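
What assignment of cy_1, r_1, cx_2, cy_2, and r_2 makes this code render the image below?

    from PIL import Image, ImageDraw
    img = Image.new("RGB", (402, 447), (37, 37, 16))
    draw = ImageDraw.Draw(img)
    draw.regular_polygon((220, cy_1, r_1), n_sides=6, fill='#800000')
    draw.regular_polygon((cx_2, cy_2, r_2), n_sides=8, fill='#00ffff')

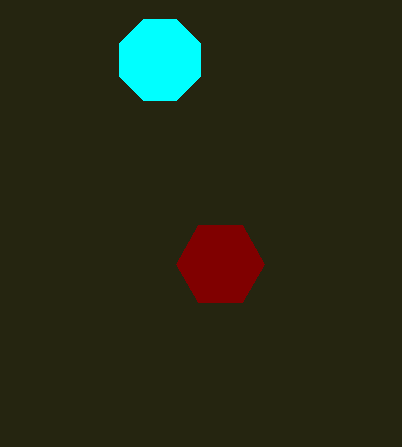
cy_1 = 264; r_1 = 44; cx_2 = 160; cy_2 = 60; r_2 = 44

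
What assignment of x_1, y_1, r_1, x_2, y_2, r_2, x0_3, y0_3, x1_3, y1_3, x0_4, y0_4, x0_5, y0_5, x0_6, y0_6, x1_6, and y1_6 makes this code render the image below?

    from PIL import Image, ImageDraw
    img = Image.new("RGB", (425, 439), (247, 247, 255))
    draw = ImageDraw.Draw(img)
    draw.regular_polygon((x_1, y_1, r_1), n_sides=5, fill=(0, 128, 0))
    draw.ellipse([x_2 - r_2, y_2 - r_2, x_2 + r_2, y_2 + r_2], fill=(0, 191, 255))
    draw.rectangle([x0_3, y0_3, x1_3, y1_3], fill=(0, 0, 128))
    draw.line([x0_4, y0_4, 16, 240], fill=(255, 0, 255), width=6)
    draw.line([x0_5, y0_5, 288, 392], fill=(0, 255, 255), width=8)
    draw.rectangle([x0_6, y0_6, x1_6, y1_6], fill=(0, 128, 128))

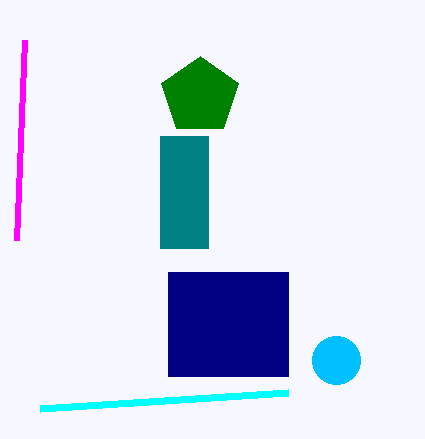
x_1 = 200; y_1 = 96; r_1 = 40; x_2 = 336; y_2 = 360; r_2 = 24; x0_3 = 168; y0_3 = 272; x1_3 = 288; y1_3 = 376; x0_4 = 24; y0_4 = 40; x0_5 = 40; y0_5 = 408; x0_6 = 160; y0_6 = 136; x1_6 = 208; y1_6 = 248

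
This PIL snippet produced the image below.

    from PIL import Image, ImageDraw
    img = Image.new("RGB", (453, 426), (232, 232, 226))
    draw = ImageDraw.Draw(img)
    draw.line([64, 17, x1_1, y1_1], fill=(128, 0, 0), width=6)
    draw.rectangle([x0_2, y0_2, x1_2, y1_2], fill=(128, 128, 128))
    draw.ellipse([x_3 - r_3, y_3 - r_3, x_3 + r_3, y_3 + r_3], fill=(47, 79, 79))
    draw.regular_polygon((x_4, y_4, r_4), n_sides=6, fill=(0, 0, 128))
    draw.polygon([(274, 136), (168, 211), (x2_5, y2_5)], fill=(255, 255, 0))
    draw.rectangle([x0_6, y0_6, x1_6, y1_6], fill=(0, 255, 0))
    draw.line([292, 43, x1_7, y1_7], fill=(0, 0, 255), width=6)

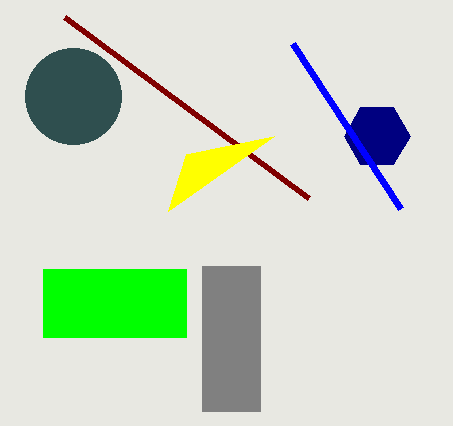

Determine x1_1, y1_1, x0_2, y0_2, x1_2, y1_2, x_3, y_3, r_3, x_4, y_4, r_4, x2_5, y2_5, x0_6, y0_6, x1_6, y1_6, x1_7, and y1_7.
x1_1 = 308, y1_1 = 198, x0_2 = 202, y0_2 = 266, x1_2 = 260, y1_2 = 411, x_3 = 73, y_3 = 96, r_3 = 48, x_4 = 377, y_4 = 136, r_4 = 33, x2_5 = 186, y2_5 = 154, x0_6 = 43, y0_6 = 269, x1_6 = 186, y1_6 = 337, x1_7 = 400, y1_7 = 208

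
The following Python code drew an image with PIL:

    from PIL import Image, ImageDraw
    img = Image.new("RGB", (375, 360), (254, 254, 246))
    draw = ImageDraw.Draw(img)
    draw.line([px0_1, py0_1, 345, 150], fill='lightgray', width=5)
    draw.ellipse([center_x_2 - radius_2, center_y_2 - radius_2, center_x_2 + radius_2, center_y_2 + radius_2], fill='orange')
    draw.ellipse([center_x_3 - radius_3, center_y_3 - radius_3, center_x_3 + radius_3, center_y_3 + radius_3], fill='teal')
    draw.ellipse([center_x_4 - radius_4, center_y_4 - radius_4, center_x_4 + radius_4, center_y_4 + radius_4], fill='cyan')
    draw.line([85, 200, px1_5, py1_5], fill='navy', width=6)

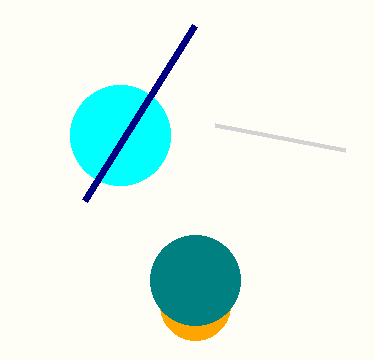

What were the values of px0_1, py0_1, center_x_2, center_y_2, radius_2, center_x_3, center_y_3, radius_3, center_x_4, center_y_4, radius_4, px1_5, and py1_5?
px0_1 = 215, py0_1 = 125, center_x_2 = 195, center_y_2 = 305, radius_2 = 35, center_x_3 = 195, center_y_3 = 280, radius_3 = 45, center_x_4 = 120, center_y_4 = 135, radius_4 = 50, px1_5 = 195, py1_5 = 25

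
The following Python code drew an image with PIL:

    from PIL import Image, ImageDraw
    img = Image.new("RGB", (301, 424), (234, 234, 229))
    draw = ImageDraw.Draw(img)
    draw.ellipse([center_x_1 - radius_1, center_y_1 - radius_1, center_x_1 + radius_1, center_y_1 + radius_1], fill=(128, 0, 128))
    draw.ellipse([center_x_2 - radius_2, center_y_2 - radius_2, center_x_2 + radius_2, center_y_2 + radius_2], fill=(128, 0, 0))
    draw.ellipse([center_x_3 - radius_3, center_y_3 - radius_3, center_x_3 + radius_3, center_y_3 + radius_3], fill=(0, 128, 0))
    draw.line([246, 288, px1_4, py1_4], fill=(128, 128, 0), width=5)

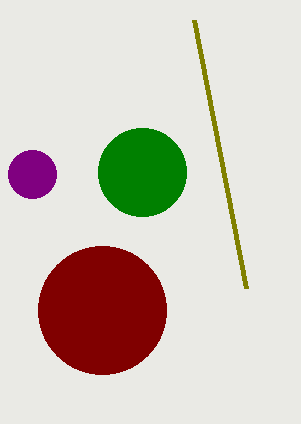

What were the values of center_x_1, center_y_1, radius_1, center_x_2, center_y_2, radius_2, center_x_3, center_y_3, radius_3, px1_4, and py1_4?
center_x_1 = 32, center_y_1 = 174, radius_1 = 24, center_x_2 = 102, center_y_2 = 310, radius_2 = 64, center_x_3 = 142, center_y_3 = 172, radius_3 = 44, px1_4 = 194, py1_4 = 20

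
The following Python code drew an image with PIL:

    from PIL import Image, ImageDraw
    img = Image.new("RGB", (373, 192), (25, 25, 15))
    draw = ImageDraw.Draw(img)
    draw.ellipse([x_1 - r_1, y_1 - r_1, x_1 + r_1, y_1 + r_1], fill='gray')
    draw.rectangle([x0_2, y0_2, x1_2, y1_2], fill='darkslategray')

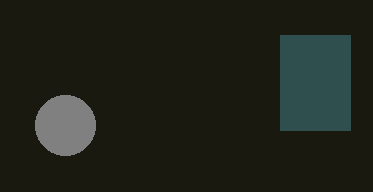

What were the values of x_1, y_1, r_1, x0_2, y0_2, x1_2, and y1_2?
x_1 = 65, y_1 = 125, r_1 = 30, x0_2 = 280, y0_2 = 35, x1_2 = 350, y1_2 = 130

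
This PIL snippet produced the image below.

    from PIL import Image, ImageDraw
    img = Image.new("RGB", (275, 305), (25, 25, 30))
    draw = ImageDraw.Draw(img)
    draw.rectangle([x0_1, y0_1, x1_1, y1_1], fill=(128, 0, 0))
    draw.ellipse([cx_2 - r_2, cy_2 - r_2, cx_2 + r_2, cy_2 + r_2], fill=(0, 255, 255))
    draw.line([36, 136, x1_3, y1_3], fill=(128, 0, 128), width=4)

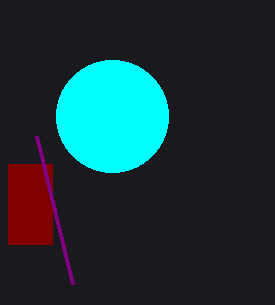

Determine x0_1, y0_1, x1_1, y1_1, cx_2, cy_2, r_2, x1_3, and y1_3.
x0_1 = 8; y0_1 = 164; x1_1 = 52; y1_1 = 244; cx_2 = 112; cy_2 = 116; r_2 = 56; x1_3 = 72; y1_3 = 284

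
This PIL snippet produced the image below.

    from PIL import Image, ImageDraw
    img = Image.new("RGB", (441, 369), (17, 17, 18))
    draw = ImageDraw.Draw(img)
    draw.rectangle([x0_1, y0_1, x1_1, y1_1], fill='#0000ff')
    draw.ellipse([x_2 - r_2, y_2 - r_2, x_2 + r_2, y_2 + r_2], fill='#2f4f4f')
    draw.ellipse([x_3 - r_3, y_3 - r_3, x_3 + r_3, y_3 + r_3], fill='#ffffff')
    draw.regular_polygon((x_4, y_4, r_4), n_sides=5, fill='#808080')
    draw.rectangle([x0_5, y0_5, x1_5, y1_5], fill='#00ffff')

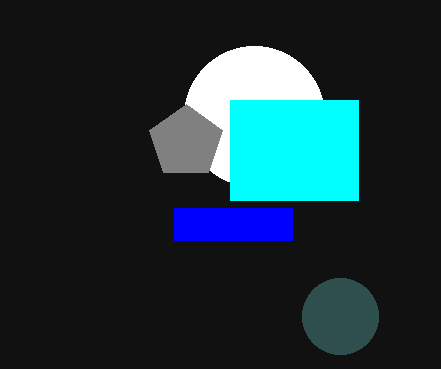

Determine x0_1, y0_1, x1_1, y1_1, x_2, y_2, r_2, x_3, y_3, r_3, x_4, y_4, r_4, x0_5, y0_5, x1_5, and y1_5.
x0_1 = 174, y0_1 = 208, x1_1 = 292, y1_1 = 240, x_2 = 340, y_2 = 316, r_2 = 38, x_3 = 254, y_3 = 116, r_3 = 70, x_4 = 186, y_4 = 142, r_4 = 38, x0_5 = 230, y0_5 = 100, x1_5 = 358, y1_5 = 200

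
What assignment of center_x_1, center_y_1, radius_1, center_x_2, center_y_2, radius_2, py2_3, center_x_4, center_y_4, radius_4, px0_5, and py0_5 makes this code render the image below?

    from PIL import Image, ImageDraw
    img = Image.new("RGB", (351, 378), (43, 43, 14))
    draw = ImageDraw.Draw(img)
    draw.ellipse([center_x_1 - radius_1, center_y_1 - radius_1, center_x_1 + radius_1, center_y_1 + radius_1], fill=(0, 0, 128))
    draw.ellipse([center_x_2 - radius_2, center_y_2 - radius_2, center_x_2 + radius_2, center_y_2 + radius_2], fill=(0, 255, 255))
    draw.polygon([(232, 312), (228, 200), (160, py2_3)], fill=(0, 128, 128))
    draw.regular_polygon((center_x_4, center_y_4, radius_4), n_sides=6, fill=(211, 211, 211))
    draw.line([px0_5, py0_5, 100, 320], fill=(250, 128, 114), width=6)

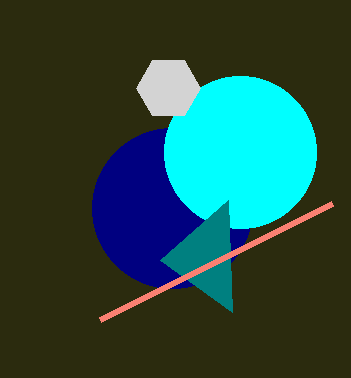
center_x_1 = 172
center_y_1 = 208
radius_1 = 80
center_x_2 = 240
center_y_2 = 152
radius_2 = 76
py2_3 = 260
center_x_4 = 168
center_y_4 = 88
radius_4 = 32
px0_5 = 332
py0_5 = 204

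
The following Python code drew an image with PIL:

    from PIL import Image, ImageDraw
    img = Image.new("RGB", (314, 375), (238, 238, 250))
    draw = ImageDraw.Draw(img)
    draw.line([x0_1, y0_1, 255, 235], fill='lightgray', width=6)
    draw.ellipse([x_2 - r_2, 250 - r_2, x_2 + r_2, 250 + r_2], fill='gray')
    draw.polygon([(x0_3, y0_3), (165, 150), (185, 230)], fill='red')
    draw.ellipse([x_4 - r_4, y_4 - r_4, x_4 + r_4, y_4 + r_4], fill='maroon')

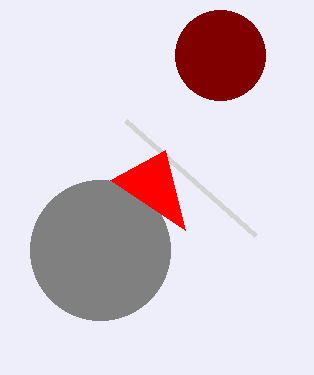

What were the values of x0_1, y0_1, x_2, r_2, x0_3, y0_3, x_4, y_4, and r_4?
x0_1 = 125, y0_1 = 120, x_2 = 100, r_2 = 70, x0_3 = 110, y0_3 = 180, x_4 = 220, y_4 = 55, r_4 = 45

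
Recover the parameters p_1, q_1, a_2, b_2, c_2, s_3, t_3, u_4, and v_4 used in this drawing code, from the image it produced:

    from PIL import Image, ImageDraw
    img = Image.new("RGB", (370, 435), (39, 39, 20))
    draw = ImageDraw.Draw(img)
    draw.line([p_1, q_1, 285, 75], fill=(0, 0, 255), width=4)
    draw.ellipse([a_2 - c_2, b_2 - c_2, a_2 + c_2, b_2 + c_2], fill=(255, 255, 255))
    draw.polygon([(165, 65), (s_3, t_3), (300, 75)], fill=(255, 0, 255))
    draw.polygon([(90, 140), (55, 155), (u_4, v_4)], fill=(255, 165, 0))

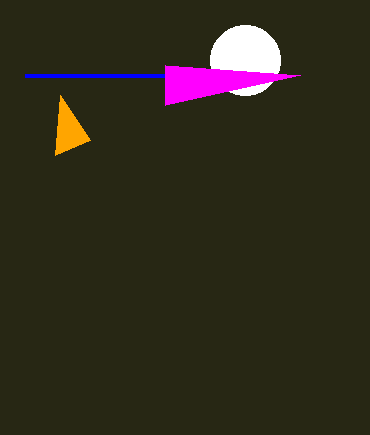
p_1 = 25, q_1 = 75, a_2 = 245, b_2 = 60, c_2 = 35, s_3 = 165, t_3 = 105, u_4 = 60, v_4 = 95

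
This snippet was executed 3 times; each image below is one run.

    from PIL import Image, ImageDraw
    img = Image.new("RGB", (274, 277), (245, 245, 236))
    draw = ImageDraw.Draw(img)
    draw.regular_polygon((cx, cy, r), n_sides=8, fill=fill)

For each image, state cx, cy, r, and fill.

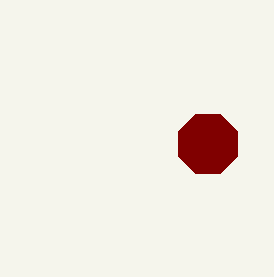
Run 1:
cx = 208
cy = 144
r = 32
fill = 'maroon'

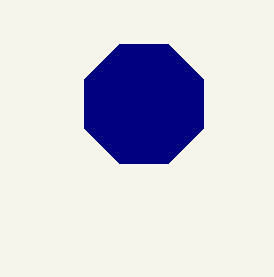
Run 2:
cx = 144
cy = 104
r = 64
fill = 'navy'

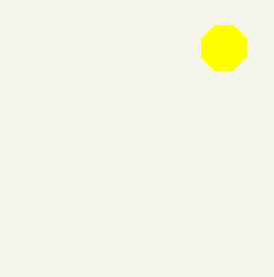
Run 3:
cx = 224
cy = 48
r = 24
fill = 'yellow'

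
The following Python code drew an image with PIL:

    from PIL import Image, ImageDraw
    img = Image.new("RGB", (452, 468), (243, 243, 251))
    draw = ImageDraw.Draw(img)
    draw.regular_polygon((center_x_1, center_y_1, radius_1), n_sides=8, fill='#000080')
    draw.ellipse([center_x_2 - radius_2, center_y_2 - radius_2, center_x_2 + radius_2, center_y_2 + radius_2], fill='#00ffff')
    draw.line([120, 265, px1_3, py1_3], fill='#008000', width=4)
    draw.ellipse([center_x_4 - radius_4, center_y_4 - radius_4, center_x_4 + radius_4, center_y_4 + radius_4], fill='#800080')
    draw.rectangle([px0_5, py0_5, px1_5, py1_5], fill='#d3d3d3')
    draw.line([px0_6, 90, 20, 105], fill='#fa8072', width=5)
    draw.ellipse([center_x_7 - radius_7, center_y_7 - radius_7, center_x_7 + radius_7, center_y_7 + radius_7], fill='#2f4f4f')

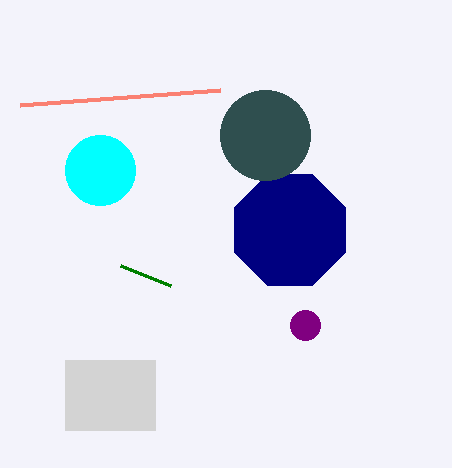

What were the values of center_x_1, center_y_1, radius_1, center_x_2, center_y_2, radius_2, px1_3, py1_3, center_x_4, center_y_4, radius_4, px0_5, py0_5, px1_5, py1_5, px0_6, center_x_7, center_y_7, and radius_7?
center_x_1 = 290, center_y_1 = 230, radius_1 = 60, center_x_2 = 100, center_y_2 = 170, radius_2 = 35, px1_3 = 170, py1_3 = 285, center_x_4 = 305, center_y_4 = 325, radius_4 = 15, px0_5 = 65, py0_5 = 360, px1_5 = 155, py1_5 = 430, px0_6 = 220, center_x_7 = 265, center_y_7 = 135, radius_7 = 45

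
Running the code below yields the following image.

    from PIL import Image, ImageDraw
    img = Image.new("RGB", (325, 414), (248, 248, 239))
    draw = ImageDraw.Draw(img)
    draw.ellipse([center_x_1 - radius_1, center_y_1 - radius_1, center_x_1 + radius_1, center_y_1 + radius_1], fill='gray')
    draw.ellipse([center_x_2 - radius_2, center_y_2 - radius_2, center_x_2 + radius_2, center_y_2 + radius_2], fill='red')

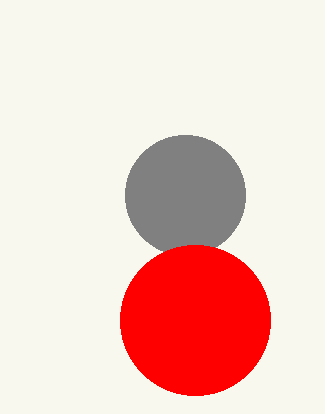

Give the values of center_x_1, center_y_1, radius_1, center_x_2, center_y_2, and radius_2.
center_x_1 = 185
center_y_1 = 195
radius_1 = 60
center_x_2 = 195
center_y_2 = 320
radius_2 = 75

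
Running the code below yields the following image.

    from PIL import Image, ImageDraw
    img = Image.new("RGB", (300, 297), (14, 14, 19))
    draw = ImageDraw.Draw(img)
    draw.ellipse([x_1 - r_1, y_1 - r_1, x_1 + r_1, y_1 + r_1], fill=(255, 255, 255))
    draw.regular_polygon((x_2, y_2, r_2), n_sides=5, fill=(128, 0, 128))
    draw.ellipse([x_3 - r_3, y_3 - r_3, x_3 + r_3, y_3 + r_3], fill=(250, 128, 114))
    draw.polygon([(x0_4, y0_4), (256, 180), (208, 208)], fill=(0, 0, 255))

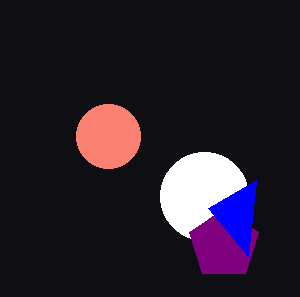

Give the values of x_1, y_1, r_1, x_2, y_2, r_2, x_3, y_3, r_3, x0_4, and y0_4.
x_1 = 204; y_1 = 196; r_1 = 44; x_2 = 224; y_2 = 244; r_2 = 36; x_3 = 108; y_3 = 136; r_3 = 32; x0_4 = 248; y0_4 = 256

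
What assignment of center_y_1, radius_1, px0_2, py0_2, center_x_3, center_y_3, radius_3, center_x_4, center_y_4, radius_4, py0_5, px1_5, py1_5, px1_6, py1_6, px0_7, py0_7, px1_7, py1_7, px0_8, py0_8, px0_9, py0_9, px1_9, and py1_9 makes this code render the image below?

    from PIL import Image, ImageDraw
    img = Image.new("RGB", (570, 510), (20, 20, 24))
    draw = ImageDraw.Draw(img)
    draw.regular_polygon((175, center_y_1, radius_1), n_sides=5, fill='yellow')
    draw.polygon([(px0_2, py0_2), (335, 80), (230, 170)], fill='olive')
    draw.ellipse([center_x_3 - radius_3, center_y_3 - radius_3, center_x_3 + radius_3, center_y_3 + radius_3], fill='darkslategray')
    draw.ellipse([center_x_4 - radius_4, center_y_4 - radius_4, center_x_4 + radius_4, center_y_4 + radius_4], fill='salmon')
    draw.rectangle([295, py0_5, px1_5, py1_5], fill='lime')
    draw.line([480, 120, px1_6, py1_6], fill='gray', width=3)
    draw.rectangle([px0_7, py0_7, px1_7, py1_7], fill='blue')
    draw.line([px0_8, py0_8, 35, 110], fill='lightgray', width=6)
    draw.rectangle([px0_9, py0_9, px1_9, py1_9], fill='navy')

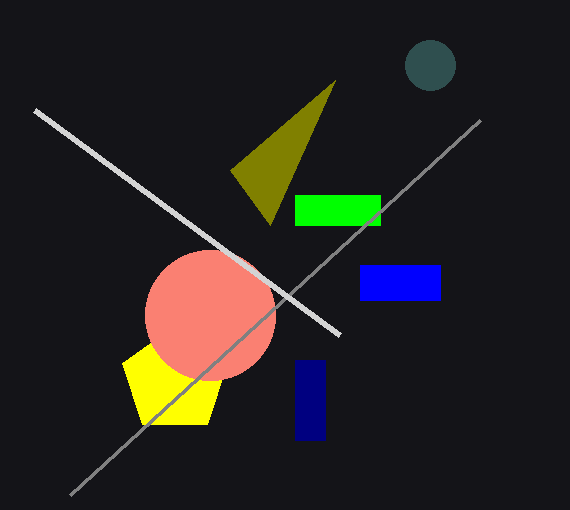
center_y_1 = 380; radius_1 = 55; px0_2 = 270; py0_2 = 225; center_x_3 = 430; center_y_3 = 65; radius_3 = 25; center_x_4 = 210; center_y_4 = 315; radius_4 = 65; py0_5 = 195; px1_5 = 380; py1_5 = 225; px1_6 = 70; py1_6 = 495; px0_7 = 360; py0_7 = 265; px1_7 = 440; py1_7 = 300; px0_8 = 340; py0_8 = 335; px0_9 = 295; py0_9 = 360; px1_9 = 325; py1_9 = 440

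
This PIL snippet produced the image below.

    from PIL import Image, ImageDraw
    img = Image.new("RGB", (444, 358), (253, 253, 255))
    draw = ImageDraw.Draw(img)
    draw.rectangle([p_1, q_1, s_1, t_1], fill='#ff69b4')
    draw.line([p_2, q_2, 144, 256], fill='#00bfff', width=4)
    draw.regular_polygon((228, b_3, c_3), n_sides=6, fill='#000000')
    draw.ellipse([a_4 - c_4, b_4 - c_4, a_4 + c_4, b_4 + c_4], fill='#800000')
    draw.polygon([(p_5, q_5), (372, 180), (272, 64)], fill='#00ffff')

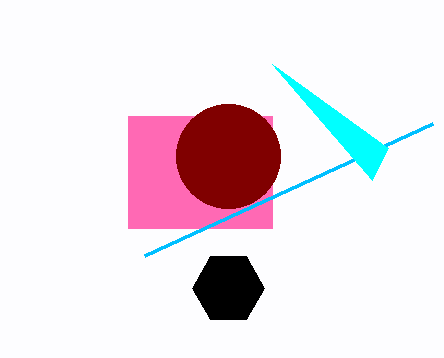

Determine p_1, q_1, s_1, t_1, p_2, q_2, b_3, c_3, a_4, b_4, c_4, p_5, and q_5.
p_1 = 128; q_1 = 116; s_1 = 272; t_1 = 228; p_2 = 432; q_2 = 124; b_3 = 288; c_3 = 36; a_4 = 228; b_4 = 156; c_4 = 52; p_5 = 388; q_5 = 148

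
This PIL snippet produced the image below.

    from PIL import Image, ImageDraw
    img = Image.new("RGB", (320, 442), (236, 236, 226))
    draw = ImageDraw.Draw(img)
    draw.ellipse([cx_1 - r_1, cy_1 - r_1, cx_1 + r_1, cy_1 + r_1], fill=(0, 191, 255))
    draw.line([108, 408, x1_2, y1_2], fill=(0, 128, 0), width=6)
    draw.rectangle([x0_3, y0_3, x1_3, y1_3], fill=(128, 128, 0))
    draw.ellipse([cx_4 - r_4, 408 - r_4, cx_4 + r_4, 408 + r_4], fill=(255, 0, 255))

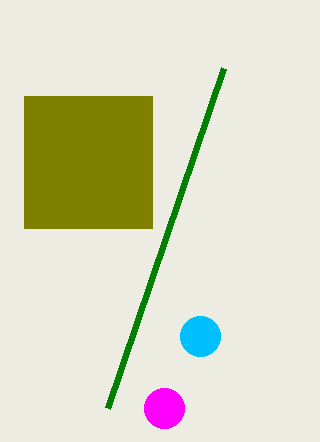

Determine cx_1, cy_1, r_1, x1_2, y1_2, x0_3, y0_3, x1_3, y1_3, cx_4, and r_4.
cx_1 = 200; cy_1 = 336; r_1 = 20; x1_2 = 224; y1_2 = 68; x0_3 = 24; y0_3 = 96; x1_3 = 152; y1_3 = 228; cx_4 = 164; r_4 = 20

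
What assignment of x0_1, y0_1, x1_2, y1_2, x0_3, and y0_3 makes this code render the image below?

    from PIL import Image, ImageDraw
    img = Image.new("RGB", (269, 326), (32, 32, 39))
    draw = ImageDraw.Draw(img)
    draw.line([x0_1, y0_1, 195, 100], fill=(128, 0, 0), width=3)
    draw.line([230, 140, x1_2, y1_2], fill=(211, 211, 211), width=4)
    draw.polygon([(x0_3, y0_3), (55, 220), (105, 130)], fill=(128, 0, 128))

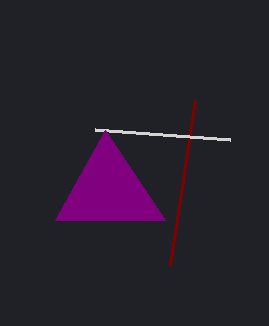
x0_1 = 170
y0_1 = 265
x1_2 = 95
y1_2 = 130
x0_3 = 165
y0_3 = 220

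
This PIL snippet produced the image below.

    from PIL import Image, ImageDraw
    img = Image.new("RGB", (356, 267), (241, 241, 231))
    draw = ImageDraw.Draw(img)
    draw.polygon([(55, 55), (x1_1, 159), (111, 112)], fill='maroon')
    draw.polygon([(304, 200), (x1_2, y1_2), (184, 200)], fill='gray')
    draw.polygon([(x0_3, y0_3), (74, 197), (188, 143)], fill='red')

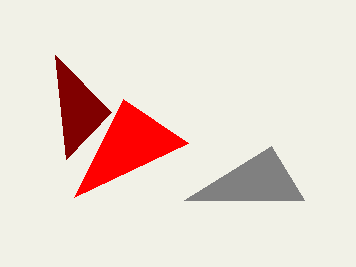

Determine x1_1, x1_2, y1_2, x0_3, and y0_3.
x1_1 = 66; x1_2 = 271; y1_2 = 146; x0_3 = 123; y0_3 = 99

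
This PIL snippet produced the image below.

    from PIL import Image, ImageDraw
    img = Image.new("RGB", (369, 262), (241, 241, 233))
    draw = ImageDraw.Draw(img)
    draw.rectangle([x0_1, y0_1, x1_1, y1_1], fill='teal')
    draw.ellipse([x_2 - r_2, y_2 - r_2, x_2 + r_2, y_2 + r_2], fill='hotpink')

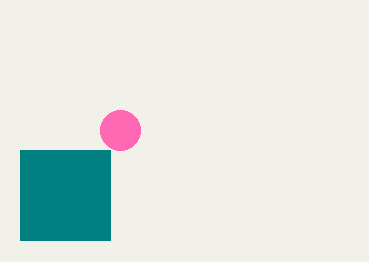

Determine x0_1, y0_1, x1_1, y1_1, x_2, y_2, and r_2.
x0_1 = 20
y0_1 = 150
x1_1 = 110
y1_1 = 240
x_2 = 120
y_2 = 130
r_2 = 20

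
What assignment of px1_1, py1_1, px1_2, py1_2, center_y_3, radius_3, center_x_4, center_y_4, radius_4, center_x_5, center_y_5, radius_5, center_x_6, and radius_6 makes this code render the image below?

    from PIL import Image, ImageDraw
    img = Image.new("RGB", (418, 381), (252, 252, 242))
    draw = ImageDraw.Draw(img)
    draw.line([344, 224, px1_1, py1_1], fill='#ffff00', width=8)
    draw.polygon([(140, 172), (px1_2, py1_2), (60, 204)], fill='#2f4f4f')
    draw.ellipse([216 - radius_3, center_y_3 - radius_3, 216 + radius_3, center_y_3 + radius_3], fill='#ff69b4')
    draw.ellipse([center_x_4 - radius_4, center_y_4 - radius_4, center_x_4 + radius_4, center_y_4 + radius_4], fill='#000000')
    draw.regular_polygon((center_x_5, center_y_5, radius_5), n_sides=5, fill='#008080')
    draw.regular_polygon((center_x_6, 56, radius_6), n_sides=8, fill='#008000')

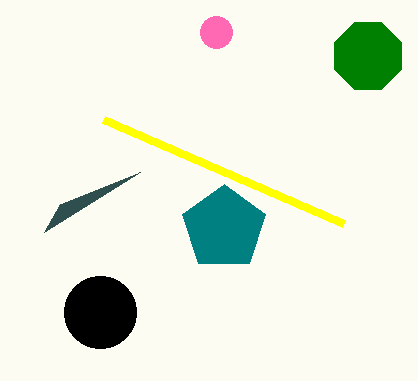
px1_1 = 104; py1_1 = 120; px1_2 = 44; py1_2 = 232; center_y_3 = 32; radius_3 = 16; center_x_4 = 100; center_y_4 = 312; radius_4 = 36; center_x_5 = 224; center_y_5 = 228; radius_5 = 44; center_x_6 = 368; radius_6 = 36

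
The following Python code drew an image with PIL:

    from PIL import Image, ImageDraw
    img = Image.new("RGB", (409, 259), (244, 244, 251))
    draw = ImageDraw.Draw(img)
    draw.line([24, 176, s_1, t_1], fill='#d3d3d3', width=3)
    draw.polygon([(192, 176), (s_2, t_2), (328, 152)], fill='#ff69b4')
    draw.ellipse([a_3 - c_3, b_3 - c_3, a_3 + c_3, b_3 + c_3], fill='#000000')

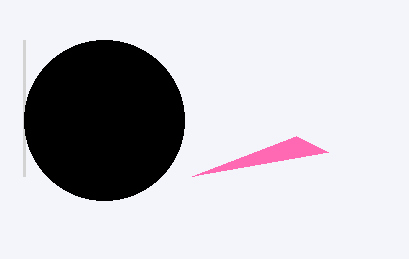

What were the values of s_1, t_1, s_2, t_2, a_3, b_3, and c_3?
s_1 = 24
t_1 = 40
s_2 = 296
t_2 = 136
a_3 = 104
b_3 = 120
c_3 = 80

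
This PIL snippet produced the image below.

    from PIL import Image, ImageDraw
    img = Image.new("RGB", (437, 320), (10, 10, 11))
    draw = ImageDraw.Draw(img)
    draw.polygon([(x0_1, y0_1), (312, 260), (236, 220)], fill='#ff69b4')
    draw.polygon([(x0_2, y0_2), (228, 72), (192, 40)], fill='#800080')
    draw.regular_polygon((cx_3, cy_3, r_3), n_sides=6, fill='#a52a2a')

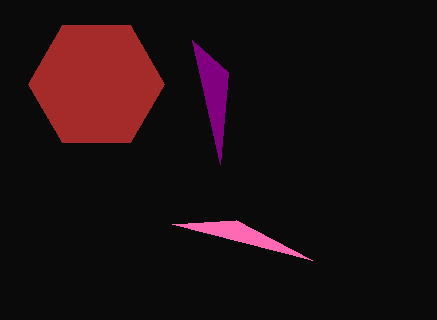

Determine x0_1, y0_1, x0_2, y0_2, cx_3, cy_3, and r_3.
x0_1 = 172, y0_1 = 224, x0_2 = 220, y0_2 = 164, cx_3 = 96, cy_3 = 84, r_3 = 68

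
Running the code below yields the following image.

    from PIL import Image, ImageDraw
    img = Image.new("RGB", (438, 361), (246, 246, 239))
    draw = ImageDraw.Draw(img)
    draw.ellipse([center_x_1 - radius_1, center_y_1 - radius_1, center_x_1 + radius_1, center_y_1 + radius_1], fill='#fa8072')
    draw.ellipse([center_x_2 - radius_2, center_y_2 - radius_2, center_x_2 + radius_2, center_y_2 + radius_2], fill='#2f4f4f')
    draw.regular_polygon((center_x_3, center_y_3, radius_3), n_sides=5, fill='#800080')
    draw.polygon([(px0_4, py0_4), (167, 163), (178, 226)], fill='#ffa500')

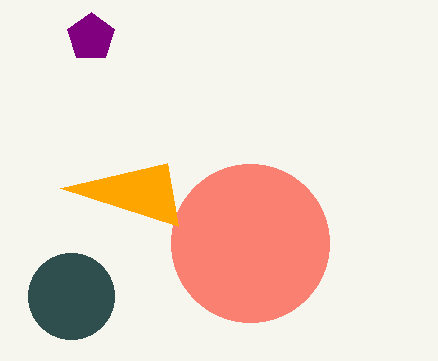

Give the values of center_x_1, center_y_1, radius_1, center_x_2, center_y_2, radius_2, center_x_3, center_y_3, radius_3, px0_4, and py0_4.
center_x_1 = 250; center_y_1 = 243; radius_1 = 79; center_x_2 = 71; center_y_2 = 296; radius_2 = 43; center_x_3 = 91; center_y_3 = 37; radius_3 = 25; px0_4 = 60; py0_4 = 188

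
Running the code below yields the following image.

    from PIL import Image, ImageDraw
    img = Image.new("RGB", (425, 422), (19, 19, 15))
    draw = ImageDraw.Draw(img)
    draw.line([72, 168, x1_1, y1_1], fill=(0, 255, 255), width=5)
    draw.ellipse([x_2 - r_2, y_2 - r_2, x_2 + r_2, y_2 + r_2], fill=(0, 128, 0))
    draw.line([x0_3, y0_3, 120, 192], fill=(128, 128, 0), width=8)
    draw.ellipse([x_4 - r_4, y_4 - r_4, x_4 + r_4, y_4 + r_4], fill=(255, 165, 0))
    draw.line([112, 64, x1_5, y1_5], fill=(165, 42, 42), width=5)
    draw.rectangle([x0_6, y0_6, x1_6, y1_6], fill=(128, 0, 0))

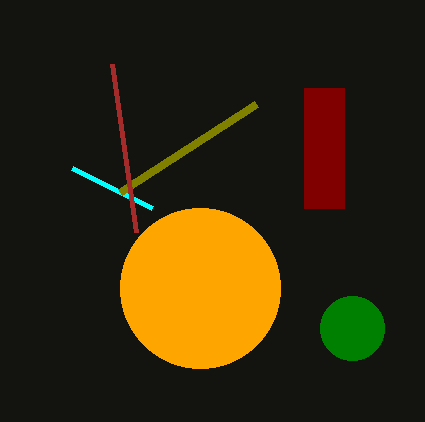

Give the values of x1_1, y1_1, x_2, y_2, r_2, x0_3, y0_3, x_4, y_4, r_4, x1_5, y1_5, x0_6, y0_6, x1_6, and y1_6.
x1_1 = 152
y1_1 = 208
x_2 = 352
y_2 = 328
r_2 = 32
x0_3 = 256
y0_3 = 104
x_4 = 200
y_4 = 288
r_4 = 80
x1_5 = 136
y1_5 = 232
x0_6 = 304
y0_6 = 88
x1_6 = 344
y1_6 = 208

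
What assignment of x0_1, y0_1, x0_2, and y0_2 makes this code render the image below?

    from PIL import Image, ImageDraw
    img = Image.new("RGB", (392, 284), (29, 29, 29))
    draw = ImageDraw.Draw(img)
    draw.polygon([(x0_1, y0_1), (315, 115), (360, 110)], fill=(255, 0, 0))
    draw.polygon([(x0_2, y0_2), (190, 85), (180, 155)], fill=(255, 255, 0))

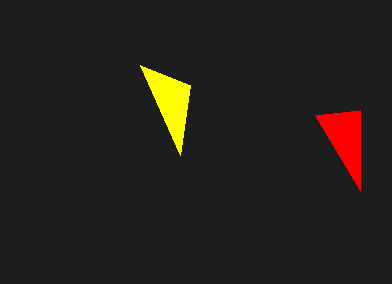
x0_1 = 360, y0_1 = 190, x0_2 = 140, y0_2 = 65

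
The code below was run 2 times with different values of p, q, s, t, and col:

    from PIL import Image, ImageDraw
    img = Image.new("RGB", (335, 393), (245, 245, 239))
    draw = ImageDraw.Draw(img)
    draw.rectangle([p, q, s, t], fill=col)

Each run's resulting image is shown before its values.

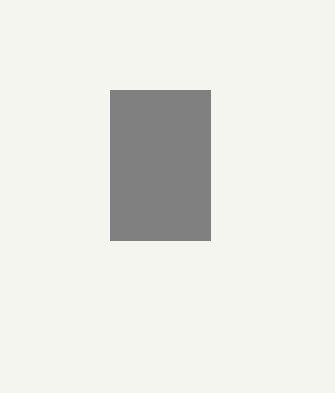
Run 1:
p = 110
q = 90
s = 210
t = 240
col = 'gray'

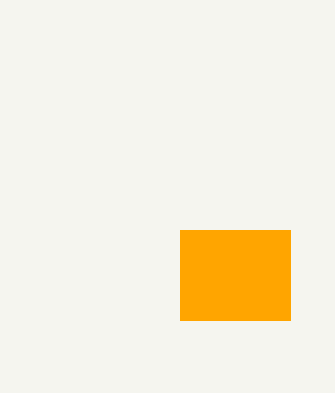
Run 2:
p = 180, q = 230, s = 290, t = 320, col = 'orange'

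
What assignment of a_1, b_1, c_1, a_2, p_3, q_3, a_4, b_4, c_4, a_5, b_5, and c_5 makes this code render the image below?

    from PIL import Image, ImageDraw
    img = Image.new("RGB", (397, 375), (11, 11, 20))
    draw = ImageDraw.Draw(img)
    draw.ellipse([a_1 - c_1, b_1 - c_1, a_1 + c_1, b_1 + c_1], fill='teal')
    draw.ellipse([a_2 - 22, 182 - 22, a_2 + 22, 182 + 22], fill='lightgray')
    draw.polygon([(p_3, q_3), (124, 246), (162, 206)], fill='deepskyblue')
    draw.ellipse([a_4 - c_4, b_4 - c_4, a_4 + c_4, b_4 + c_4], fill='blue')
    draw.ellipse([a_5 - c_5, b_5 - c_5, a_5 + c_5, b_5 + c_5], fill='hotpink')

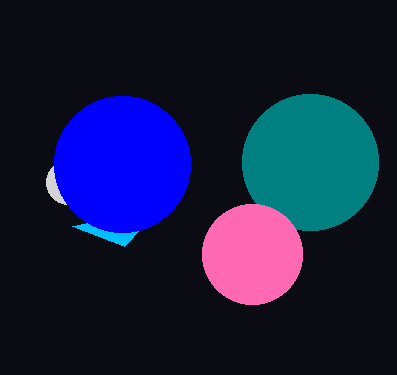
a_1 = 310; b_1 = 162; c_1 = 68; a_2 = 68; p_3 = 72; q_3 = 226; a_4 = 122; b_4 = 164; c_4 = 68; a_5 = 252; b_5 = 254; c_5 = 50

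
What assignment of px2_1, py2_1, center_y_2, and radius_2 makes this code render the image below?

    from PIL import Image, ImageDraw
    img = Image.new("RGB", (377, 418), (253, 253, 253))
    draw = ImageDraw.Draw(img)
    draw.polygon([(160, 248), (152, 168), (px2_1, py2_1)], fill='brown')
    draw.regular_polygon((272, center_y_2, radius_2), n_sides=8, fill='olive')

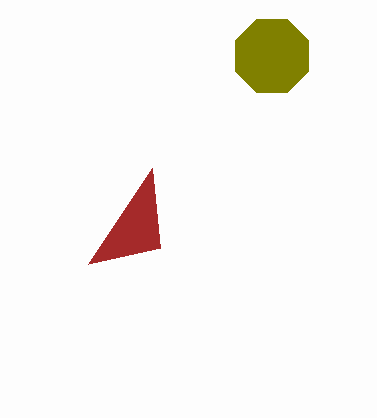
px2_1 = 88
py2_1 = 264
center_y_2 = 56
radius_2 = 40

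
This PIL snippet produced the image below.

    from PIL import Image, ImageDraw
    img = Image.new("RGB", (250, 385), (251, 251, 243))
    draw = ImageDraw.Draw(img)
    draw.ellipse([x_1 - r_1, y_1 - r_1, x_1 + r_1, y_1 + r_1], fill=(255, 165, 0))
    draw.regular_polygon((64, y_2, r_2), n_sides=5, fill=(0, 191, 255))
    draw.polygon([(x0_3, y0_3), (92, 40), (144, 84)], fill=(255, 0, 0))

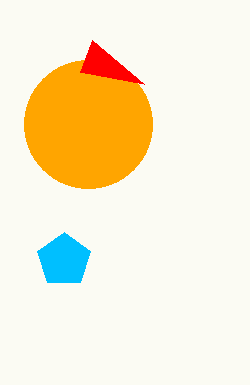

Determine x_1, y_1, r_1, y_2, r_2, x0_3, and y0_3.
x_1 = 88, y_1 = 124, r_1 = 64, y_2 = 260, r_2 = 28, x0_3 = 80, y0_3 = 72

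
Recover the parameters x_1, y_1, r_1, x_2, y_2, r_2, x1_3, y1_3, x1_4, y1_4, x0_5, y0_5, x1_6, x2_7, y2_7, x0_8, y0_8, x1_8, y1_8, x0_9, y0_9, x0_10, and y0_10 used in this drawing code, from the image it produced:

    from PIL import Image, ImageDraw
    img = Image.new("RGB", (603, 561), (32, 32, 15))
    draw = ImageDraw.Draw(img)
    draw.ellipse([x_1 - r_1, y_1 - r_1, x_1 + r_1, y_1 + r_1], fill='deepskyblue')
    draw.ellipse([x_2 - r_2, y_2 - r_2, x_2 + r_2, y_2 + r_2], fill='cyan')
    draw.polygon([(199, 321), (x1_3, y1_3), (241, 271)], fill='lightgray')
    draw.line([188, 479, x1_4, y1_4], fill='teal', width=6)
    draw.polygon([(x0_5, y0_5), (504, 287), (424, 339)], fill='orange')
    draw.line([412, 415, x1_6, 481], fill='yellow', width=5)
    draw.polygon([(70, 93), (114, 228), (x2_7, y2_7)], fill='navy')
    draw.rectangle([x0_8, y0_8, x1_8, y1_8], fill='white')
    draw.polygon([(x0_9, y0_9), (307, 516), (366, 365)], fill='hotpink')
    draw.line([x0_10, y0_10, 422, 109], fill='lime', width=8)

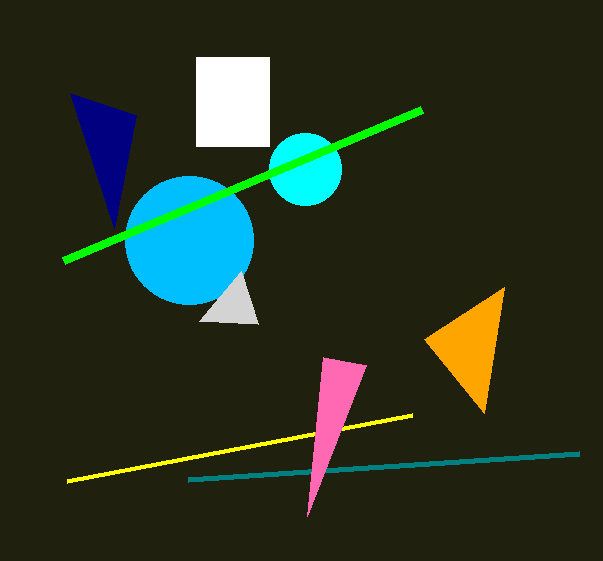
x_1 = 189; y_1 = 240; r_1 = 64; x_2 = 305; y_2 = 169; r_2 = 36; x1_3 = 258; y1_3 = 324; x1_4 = 579; y1_4 = 453; x0_5 = 484; y0_5 = 413; x1_6 = 67; x2_7 = 136; y2_7 = 115; x0_8 = 196; y0_8 = 57; x1_8 = 269; y1_8 = 146; x0_9 = 323; y0_9 = 357; x0_10 = 64; y0_10 = 260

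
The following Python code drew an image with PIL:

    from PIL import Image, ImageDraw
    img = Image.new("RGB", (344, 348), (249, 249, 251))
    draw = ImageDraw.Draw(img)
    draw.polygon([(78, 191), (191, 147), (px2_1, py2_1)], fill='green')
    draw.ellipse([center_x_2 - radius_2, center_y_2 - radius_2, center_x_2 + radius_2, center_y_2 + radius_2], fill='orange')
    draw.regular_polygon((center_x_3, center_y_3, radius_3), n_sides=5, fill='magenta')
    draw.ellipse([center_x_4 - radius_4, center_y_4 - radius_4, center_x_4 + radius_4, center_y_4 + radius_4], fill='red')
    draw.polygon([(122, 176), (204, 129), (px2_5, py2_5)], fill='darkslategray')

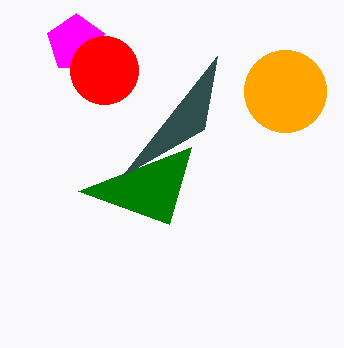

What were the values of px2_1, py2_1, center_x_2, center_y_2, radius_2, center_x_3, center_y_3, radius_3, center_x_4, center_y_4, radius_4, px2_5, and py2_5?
px2_1 = 169, py2_1 = 224, center_x_2 = 285, center_y_2 = 91, radius_2 = 41, center_x_3 = 76, center_y_3 = 43, radius_3 = 30, center_x_4 = 104, center_y_4 = 70, radius_4 = 34, px2_5 = 217, py2_5 = 56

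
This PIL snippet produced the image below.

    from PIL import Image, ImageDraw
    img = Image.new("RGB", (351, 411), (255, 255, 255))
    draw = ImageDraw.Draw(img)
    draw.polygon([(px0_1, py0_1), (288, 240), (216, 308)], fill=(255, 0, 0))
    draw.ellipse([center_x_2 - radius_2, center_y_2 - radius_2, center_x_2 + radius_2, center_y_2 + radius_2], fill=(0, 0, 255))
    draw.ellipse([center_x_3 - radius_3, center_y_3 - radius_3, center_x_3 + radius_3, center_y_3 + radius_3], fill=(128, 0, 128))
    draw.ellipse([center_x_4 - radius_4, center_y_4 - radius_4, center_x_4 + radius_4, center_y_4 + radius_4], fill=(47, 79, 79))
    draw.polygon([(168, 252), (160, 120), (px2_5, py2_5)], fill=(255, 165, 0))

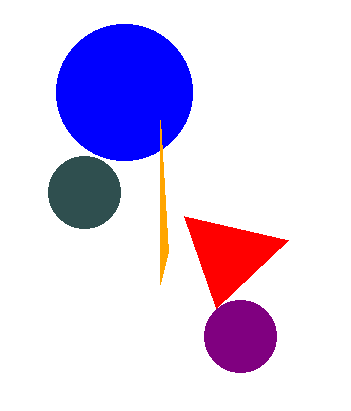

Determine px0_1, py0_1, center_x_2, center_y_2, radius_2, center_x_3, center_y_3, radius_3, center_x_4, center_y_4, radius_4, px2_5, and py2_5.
px0_1 = 184, py0_1 = 216, center_x_2 = 124, center_y_2 = 92, radius_2 = 68, center_x_3 = 240, center_y_3 = 336, radius_3 = 36, center_x_4 = 84, center_y_4 = 192, radius_4 = 36, px2_5 = 160, py2_5 = 284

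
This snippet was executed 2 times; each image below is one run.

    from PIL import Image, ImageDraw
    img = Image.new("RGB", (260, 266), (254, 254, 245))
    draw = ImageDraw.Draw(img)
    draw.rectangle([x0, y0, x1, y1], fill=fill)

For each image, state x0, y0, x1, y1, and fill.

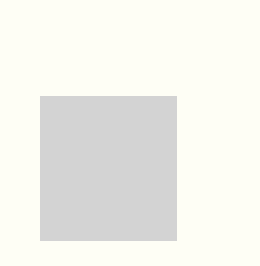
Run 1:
x0 = 40; y0 = 96; x1 = 176; y1 = 240; fill = 'lightgray'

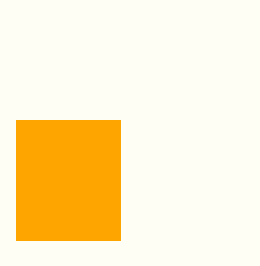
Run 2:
x0 = 16; y0 = 120; x1 = 120; y1 = 240; fill = 'orange'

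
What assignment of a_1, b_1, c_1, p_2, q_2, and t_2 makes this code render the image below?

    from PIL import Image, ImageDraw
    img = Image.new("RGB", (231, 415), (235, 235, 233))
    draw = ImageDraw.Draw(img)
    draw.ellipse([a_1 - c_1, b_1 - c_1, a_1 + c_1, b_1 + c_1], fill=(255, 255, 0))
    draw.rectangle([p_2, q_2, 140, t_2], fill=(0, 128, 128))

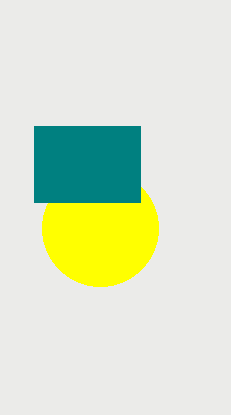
a_1 = 100; b_1 = 228; c_1 = 58; p_2 = 34; q_2 = 126; t_2 = 202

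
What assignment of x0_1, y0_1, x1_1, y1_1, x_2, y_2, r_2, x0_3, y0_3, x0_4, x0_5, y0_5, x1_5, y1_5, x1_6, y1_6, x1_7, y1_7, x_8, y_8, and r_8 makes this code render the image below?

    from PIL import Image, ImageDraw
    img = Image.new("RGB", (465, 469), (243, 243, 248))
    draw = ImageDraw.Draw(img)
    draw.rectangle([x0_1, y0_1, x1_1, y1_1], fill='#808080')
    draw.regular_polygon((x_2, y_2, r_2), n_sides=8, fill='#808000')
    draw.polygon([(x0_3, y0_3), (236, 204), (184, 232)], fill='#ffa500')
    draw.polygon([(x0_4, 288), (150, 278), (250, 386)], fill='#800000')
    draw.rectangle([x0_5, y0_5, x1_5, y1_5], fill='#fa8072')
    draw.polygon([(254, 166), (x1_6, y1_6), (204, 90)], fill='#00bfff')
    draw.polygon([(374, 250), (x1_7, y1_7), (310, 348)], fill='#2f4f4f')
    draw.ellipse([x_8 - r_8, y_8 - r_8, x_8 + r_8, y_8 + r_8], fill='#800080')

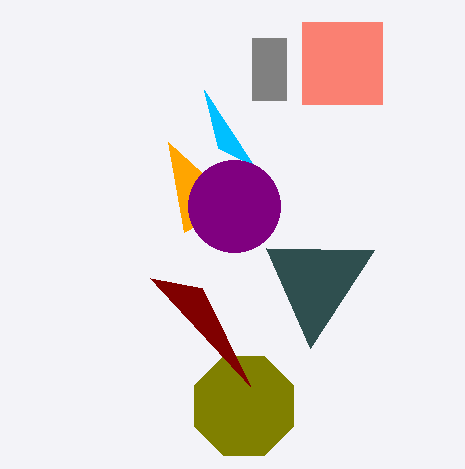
x0_1 = 252; y0_1 = 38; x1_1 = 286; y1_1 = 100; x_2 = 244; y_2 = 406; r_2 = 54; x0_3 = 168; y0_3 = 142; x0_4 = 202; x0_5 = 302; y0_5 = 22; x1_5 = 382; y1_5 = 104; x1_6 = 218; y1_6 = 148; x1_7 = 266; y1_7 = 248; x_8 = 234; y_8 = 206; r_8 = 46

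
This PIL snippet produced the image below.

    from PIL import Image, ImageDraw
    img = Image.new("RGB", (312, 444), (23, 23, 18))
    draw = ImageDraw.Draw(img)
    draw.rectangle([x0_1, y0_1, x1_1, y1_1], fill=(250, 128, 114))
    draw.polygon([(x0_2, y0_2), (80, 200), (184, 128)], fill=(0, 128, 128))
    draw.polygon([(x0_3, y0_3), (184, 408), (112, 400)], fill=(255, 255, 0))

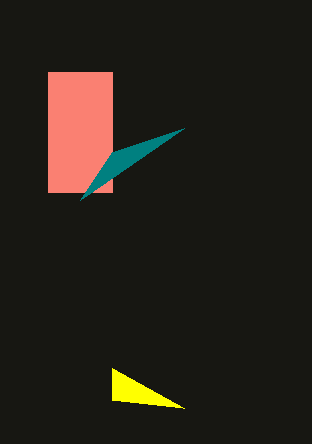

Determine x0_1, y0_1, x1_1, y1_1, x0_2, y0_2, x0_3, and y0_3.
x0_1 = 48, y0_1 = 72, x1_1 = 112, y1_1 = 192, x0_2 = 112, y0_2 = 152, x0_3 = 112, y0_3 = 368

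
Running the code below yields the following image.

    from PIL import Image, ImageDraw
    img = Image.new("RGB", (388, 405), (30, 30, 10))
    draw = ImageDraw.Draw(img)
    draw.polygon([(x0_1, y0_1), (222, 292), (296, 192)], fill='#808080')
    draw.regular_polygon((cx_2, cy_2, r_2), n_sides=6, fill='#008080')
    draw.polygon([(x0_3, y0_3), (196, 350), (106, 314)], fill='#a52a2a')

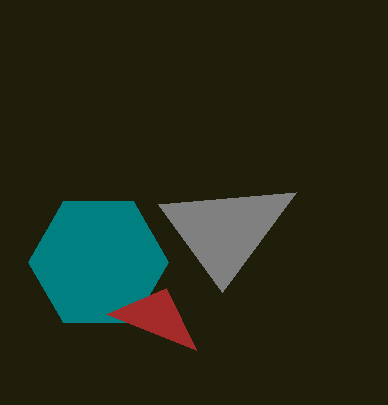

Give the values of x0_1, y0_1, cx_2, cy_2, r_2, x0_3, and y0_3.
x0_1 = 158; y0_1 = 204; cx_2 = 98; cy_2 = 262; r_2 = 70; x0_3 = 166; y0_3 = 288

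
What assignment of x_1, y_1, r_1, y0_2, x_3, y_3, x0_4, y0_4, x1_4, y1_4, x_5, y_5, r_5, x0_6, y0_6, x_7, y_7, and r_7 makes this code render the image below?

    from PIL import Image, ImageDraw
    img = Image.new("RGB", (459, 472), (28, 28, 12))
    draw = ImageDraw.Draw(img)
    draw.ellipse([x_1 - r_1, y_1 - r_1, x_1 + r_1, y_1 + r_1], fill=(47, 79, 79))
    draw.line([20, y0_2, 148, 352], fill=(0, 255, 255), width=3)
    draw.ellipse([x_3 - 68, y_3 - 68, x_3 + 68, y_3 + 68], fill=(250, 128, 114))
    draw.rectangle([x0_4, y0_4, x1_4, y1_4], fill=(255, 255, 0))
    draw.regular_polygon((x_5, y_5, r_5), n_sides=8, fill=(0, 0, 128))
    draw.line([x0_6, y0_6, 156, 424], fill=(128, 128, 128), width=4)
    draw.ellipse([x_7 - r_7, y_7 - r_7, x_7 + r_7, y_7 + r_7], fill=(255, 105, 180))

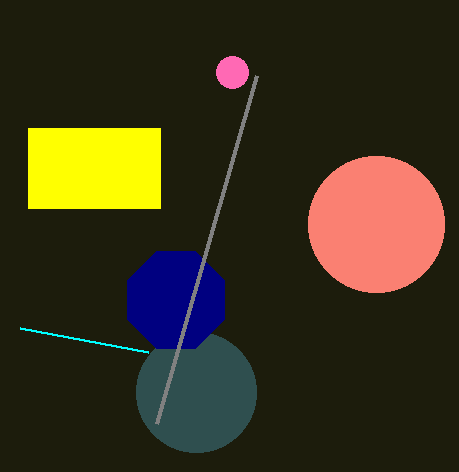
x_1 = 196, y_1 = 392, r_1 = 60, y0_2 = 328, x_3 = 376, y_3 = 224, x0_4 = 28, y0_4 = 128, x1_4 = 160, y1_4 = 208, x_5 = 176, y_5 = 300, r_5 = 52, x0_6 = 256, y0_6 = 76, x_7 = 232, y_7 = 72, r_7 = 16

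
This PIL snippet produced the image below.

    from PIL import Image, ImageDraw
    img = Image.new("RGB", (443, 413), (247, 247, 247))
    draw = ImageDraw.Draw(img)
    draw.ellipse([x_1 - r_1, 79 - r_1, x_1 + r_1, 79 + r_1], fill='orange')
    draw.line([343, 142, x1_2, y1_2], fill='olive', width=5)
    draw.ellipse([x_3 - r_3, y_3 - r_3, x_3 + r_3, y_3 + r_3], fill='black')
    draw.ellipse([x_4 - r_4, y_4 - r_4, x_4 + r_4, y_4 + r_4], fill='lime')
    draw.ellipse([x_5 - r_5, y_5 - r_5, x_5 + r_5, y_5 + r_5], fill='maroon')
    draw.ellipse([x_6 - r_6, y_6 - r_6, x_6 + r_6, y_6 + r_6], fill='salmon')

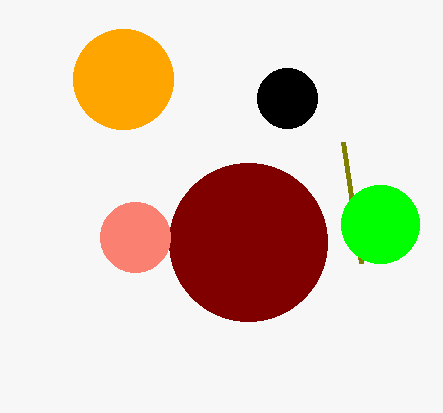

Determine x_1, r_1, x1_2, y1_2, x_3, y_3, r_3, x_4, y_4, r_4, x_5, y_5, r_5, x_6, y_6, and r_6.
x_1 = 123
r_1 = 50
x1_2 = 361
y1_2 = 263
x_3 = 287
y_3 = 98
r_3 = 30
x_4 = 380
y_4 = 224
r_4 = 39
x_5 = 248
y_5 = 242
r_5 = 79
x_6 = 135
y_6 = 237
r_6 = 35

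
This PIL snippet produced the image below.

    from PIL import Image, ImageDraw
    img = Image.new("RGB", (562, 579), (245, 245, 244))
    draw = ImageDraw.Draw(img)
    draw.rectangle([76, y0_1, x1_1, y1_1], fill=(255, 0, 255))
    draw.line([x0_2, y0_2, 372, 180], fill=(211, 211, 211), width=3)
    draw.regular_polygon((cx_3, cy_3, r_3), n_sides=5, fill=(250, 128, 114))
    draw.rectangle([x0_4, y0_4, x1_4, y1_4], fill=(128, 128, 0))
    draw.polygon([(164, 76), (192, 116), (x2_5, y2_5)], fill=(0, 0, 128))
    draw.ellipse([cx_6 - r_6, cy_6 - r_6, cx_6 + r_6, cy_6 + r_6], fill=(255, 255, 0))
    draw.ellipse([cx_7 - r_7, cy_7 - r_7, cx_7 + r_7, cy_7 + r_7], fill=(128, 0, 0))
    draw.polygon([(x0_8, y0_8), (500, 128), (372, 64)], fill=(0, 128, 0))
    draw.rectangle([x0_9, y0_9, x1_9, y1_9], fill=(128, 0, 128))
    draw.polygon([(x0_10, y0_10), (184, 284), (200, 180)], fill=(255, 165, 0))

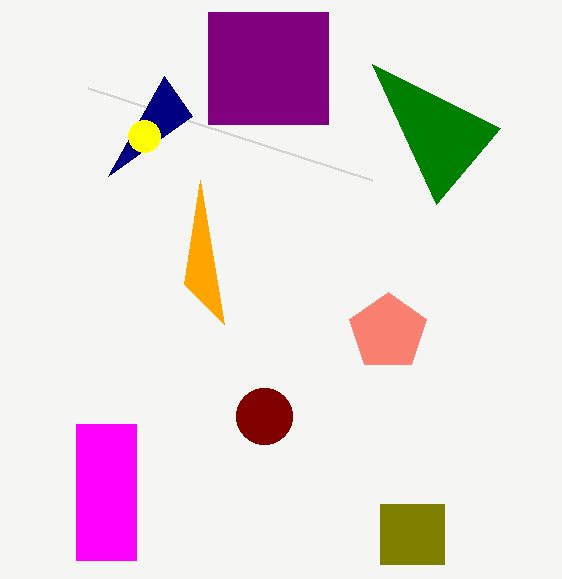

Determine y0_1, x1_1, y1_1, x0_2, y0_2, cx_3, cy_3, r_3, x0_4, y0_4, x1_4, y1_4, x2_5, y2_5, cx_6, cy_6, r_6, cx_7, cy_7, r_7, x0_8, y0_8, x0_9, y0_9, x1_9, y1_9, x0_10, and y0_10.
y0_1 = 424, x1_1 = 136, y1_1 = 560, x0_2 = 88, y0_2 = 88, cx_3 = 388, cy_3 = 332, r_3 = 40, x0_4 = 380, y0_4 = 504, x1_4 = 444, y1_4 = 564, x2_5 = 108, y2_5 = 176, cx_6 = 144, cy_6 = 136, r_6 = 16, cx_7 = 264, cy_7 = 416, r_7 = 28, x0_8 = 436, y0_8 = 204, x0_9 = 208, y0_9 = 12, x1_9 = 328, y1_9 = 124, x0_10 = 224, y0_10 = 324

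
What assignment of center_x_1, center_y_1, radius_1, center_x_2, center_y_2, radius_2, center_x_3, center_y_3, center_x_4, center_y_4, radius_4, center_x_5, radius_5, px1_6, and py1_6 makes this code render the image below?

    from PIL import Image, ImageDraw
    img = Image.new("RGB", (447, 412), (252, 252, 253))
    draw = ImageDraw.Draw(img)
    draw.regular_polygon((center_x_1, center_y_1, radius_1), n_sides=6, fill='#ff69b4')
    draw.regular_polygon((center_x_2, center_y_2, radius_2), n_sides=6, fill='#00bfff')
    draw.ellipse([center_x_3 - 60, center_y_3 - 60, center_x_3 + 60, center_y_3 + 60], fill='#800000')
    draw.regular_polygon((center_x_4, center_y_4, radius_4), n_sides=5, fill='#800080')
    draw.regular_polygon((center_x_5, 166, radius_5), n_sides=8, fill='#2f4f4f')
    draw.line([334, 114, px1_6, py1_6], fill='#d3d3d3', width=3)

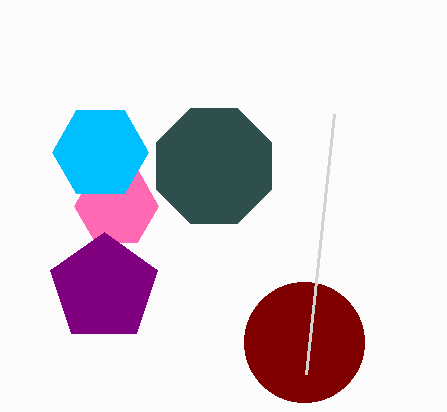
center_x_1 = 116, center_y_1 = 206, radius_1 = 42, center_x_2 = 100, center_y_2 = 152, radius_2 = 48, center_x_3 = 304, center_y_3 = 342, center_x_4 = 104, center_y_4 = 288, radius_4 = 56, center_x_5 = 214, radius_5 = 62, px1_6 = 306, py1_6 = 374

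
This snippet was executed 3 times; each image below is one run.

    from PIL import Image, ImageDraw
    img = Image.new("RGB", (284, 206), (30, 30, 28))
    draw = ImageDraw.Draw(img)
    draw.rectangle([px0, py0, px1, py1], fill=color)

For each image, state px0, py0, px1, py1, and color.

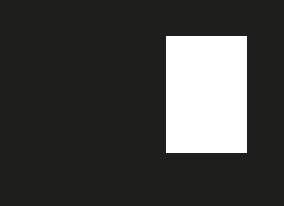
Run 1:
px0 = 166, py0 = 36, px1 = 246, py1 = 152, color = 'white'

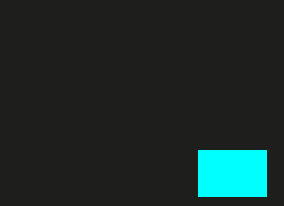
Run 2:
px0 = 198, py0 = 150, px1 = 266, py1 = 196, color = 'cyan'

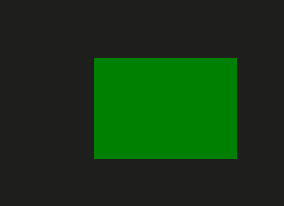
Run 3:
px0 = 94
py0 = 58
px1 = 236
py1 = 158
color = 'green'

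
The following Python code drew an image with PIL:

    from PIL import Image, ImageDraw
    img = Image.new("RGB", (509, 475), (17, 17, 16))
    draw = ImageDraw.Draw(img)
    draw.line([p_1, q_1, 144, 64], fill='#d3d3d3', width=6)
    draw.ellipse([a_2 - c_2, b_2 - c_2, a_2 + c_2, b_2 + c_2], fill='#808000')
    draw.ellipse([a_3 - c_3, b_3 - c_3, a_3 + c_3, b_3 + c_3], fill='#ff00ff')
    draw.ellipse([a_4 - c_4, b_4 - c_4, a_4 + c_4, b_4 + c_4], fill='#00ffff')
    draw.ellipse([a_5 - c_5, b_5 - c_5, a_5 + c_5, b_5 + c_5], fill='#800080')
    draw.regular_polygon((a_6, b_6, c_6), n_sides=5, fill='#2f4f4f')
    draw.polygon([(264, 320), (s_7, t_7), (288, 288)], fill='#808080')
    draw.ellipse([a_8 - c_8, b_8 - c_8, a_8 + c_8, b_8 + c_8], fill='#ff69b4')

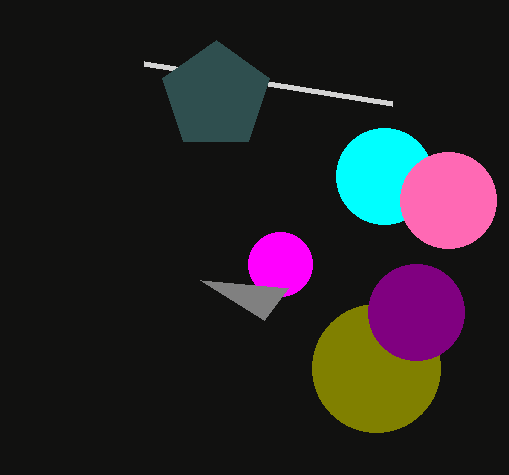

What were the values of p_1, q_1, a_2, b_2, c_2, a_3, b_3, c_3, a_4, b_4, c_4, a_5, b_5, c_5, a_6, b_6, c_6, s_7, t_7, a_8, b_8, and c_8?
p_1 = 392; q_1 = 104; a_2 = 376; b_2 = 368; c_2 = 64; a_3 = 280; b_3 = 264; c_3 = 32; a_4 = 384; b_4 = 176; c_4 = 48; a_5 = 416; b_5 = 312; c_5 = 48; a_6 = 216; b_6 = 96; c_6 = 56; s_7 = 200; t_7 = 280; a_8 = 448; b_8 = 200; c_8 = 48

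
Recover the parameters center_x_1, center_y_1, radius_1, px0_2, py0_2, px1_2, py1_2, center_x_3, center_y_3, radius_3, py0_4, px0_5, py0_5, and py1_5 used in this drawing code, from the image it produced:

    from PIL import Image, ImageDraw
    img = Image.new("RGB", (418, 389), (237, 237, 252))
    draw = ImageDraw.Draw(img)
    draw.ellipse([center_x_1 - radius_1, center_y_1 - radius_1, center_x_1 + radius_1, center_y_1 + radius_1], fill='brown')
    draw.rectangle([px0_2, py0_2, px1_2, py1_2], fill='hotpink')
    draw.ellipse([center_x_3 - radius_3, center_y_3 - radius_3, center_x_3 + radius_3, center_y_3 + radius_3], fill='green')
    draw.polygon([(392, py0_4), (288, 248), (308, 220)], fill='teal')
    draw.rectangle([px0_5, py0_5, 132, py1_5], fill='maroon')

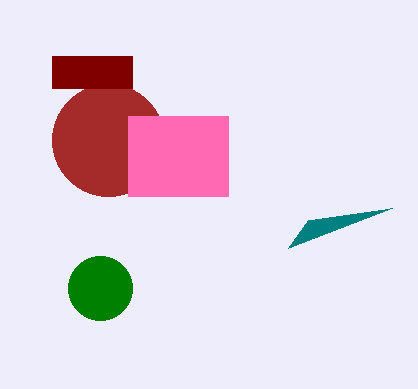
center_x_1 = 108, center_y_1 = 140, radius_1 = 56, px0_2 = 128, py0_2 = 116, px1_2 = 228, py1_2 = 196, center_x_3 = 100, center_y_3 = 288, radius_3 = 32, py0_4 = 208, px0_5 = 52, py0_5 = 56, py1_5 = 88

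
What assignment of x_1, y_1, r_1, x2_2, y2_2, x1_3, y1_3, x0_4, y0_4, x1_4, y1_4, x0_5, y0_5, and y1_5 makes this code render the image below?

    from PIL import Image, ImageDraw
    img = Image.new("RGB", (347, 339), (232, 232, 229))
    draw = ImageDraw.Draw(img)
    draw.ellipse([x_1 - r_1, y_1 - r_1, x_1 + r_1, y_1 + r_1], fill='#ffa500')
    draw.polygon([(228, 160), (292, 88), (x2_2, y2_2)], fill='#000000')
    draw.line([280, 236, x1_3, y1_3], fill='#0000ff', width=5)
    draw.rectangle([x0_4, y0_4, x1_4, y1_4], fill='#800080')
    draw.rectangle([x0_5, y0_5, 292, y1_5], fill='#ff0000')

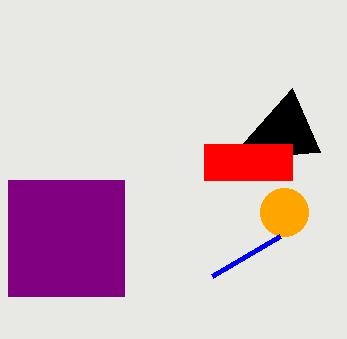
x_1 = 284
y_1 = 212
r_1 = 24
x2_2 = 320
y2_2 = 152
x1_3 = 212
y1_3 = 276
x0_4 = 8
y0_4 = 180
x1_4 = 124
y1_4 = 296
x0_5 = 204
y0_5 = 144
y1_5 = 180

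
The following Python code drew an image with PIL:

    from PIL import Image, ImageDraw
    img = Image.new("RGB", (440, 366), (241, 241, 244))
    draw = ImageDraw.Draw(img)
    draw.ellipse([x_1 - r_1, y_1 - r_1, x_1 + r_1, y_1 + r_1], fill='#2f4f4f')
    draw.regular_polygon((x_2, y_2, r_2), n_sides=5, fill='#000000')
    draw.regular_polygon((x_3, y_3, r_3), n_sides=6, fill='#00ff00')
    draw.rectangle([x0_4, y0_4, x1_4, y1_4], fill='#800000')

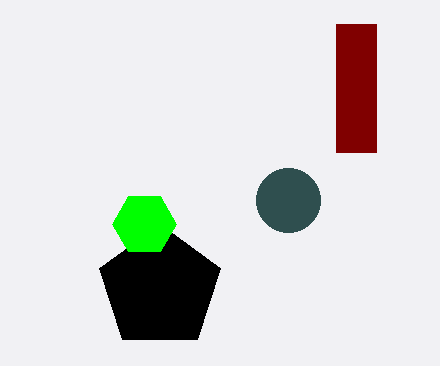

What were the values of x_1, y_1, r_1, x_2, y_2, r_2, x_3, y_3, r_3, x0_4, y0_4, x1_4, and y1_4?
x_1 = 288; y_1 = 200; r_1 = 32; x_2 = 160; y_2 = 288; r_2 = 64; x_3 = 144; y_3 = 224; r_3 = 32; x0_4 = 336; y0_4 = 24; x1_4 = 376; y1_4 = 152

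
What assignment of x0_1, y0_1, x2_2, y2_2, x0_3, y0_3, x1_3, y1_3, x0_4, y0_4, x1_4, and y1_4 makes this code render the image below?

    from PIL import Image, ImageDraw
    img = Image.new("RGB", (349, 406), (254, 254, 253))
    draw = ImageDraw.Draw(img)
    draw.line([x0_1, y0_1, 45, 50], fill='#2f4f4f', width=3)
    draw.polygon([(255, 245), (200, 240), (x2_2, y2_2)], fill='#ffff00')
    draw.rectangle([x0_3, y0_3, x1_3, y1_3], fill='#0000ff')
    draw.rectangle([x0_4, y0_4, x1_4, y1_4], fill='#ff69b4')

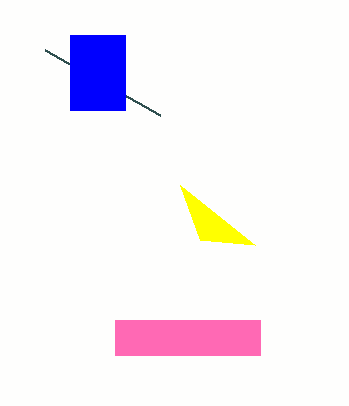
x0_1 = 160
y0_1 = 115
x2_2 = 180
y2_2 = 185
x0_3 = 70
y0_3 = 35
x1_3 = 125
y1_3 = 110
x0_4 = 115
y0_4 = 320
x1_4 = 260
y1_4 = 355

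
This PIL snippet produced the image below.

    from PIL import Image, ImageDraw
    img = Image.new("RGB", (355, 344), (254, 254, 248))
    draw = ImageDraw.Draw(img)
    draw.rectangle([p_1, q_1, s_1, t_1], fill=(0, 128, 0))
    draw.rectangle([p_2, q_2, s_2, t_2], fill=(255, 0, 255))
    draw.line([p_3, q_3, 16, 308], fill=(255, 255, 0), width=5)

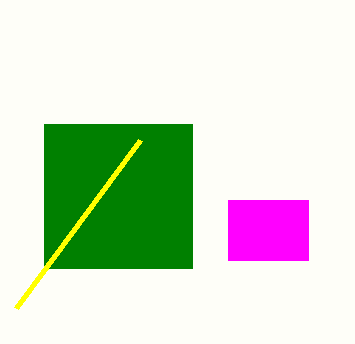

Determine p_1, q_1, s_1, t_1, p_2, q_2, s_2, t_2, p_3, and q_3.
p_1 = 44
q_1 = 124
s_1 = 192
t_1 = 268
p_2 = 228
q_2 = 200
s_2 = 308
t_2 = 260
p_3 = 140
q_3 = 140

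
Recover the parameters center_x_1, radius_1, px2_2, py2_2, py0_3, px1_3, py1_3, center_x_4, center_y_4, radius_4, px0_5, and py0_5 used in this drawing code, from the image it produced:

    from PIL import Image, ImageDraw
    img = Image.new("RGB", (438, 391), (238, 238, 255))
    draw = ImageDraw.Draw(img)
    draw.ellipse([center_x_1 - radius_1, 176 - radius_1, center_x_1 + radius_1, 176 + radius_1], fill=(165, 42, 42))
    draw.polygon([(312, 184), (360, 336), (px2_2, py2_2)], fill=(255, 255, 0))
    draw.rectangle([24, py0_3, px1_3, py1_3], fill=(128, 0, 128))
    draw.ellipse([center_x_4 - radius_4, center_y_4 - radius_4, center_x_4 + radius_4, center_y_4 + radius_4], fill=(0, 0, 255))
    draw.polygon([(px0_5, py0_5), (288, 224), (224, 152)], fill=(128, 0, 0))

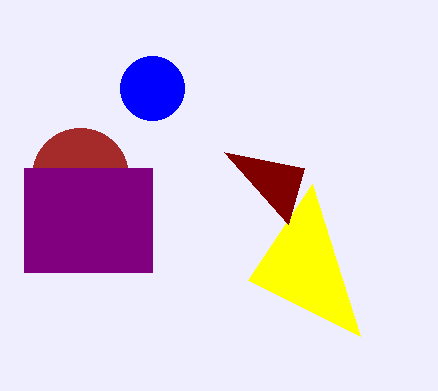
center_x_1 = 80
radius_1 = 48
px2_2 = 248
py2_2 = 280
py0_3 = 168
px1_3 = 152
py1_3 = 272
center_x_4 = 152
center_y_4 = 88
radius_4 = 32
px0_5 = 304
py0_5 = 168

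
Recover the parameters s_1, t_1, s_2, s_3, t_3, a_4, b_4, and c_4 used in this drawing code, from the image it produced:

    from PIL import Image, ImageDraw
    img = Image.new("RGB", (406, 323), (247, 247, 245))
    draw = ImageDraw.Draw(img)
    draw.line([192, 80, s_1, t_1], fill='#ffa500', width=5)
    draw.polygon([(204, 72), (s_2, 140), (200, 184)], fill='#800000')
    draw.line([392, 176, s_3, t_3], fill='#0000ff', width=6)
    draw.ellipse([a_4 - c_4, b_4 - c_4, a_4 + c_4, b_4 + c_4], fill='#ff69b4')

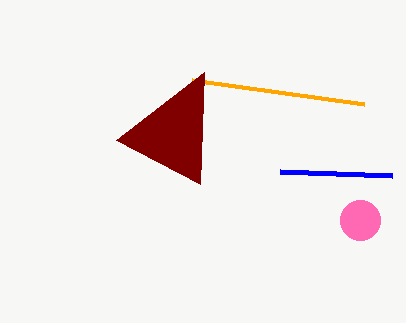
s_1 = 364
t_1 = 104
s_2 = 116
s_3 = 280
t_3 = 172
a_4 = 360
b_4 = 220
c_4 = 20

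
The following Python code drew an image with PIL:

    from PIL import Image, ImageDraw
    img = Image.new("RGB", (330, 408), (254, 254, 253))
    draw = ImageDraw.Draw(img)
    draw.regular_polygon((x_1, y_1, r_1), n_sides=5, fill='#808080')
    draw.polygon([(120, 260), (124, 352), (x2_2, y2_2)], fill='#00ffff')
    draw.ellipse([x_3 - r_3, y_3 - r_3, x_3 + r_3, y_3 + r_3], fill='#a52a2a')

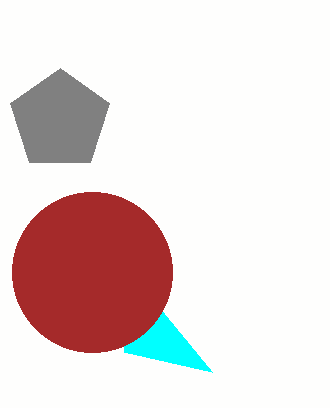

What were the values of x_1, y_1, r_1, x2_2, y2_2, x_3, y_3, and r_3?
x_1 = 60, y_1 = 120, r_1 = 52, x2_2 = 212, y2_2 = 372, x_3 = 92, y_3 = 272, r_3 = 80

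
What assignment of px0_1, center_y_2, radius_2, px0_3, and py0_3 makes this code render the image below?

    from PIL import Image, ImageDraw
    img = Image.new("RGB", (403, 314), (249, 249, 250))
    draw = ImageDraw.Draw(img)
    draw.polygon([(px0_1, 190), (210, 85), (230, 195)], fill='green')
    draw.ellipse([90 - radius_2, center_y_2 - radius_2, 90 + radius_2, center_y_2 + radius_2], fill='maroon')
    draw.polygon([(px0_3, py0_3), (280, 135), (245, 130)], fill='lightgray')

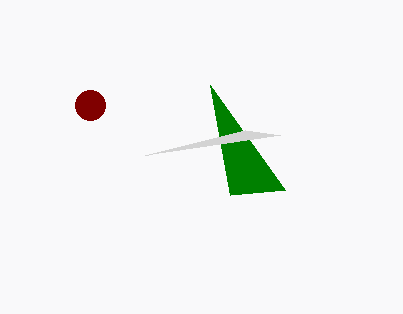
px0_1 = 285; center_y_2 = 105; radius_2 = 15; px0_3 = 145; py0_3 = 155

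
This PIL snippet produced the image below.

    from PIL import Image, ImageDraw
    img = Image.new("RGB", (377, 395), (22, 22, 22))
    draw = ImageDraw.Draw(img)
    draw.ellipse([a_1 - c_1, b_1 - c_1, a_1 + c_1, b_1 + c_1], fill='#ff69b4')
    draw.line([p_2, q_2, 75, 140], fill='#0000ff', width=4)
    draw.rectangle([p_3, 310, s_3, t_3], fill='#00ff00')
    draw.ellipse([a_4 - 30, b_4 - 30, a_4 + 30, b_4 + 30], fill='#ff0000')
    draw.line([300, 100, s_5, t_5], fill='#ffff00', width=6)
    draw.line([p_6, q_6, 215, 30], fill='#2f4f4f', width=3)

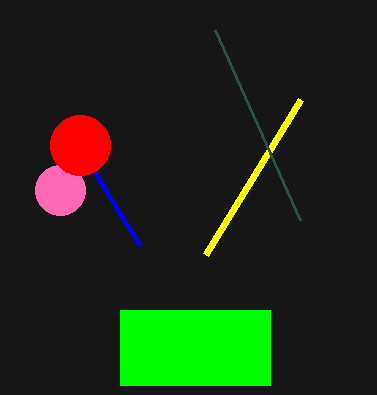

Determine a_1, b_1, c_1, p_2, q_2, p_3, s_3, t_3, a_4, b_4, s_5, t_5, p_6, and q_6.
a_1 = 60; b_1 = 190; c_1 = 25; p_2 = 140; q_2 = 245; p_3 = 120; s_3 = 270; t_3 = 385; a_4 = 80; b_4 = 145; s_5 = 205; t_5 = 255; p_6 = 300; q_6 = 220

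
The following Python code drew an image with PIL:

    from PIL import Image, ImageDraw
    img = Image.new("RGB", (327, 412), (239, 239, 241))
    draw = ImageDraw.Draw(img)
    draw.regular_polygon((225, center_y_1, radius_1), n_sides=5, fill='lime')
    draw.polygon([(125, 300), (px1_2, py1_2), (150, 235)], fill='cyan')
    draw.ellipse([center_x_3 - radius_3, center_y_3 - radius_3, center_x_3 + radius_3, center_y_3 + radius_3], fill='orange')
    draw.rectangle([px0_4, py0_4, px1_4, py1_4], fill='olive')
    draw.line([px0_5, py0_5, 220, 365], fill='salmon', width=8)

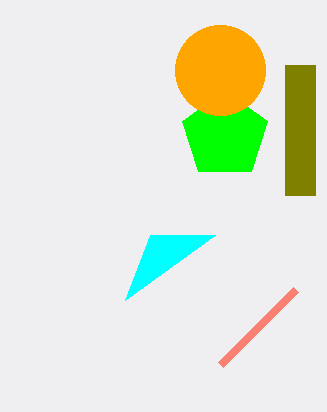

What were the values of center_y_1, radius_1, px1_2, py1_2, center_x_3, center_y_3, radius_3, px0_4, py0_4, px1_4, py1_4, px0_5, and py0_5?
center_y_1 = 135; radius_1 = 45; px1_2 = 215; py1_2 = 235; center_x_3 = 220; center_y_3 = 70; radius_3 = 45; px0_4 = 285; py0_4 = 65; px1_4 = 315; py1_4 = 195; px0_5 = 295; py0_5 = 290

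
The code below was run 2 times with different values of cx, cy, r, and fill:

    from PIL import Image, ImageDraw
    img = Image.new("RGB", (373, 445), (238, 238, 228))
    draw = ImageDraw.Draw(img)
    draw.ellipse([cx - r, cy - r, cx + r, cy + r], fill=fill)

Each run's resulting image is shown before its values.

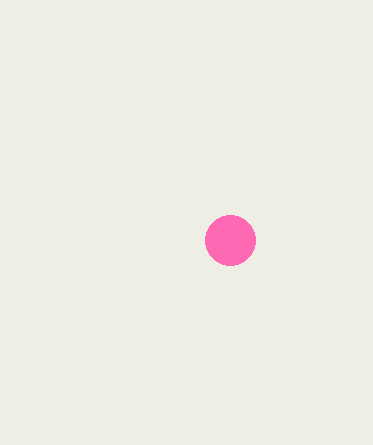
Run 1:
cx = 230; cy = 240; r = 25; fill = 'hotpink'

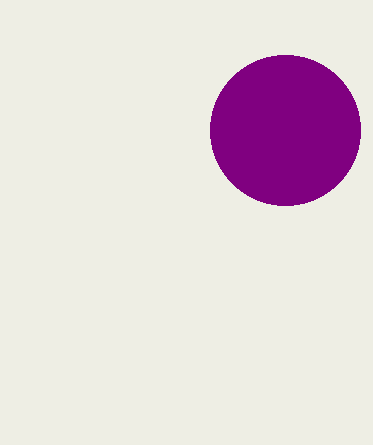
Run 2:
cx = 285
cy = 130
r = 75
fill = 'purple'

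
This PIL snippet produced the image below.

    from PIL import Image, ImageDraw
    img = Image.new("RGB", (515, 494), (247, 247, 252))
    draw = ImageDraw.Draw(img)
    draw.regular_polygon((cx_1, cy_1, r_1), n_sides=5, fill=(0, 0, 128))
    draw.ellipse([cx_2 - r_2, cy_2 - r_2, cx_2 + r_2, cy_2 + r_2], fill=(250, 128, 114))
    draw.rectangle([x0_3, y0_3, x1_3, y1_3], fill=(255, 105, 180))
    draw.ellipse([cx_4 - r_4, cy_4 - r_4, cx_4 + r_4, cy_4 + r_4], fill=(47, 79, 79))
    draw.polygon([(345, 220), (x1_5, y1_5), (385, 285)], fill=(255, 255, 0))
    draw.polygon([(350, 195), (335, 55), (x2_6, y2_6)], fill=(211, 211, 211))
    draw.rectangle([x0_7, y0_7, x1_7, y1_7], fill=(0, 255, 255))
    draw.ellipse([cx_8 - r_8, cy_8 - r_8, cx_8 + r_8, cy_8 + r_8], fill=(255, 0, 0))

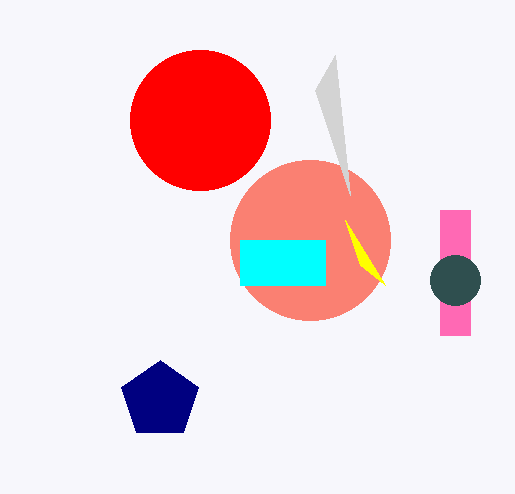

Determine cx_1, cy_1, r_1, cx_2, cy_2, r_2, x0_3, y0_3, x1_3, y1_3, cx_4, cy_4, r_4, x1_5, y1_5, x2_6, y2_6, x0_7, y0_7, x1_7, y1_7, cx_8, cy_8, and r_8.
cx_1 = 160
cy_1 = 400
r_1 = 40
cx_2 = 310
cy_2 = 240
r_2 = 80
x0_3 = 440
y0_3 = 210
x1_3 = 470
y1_3 = 335
cx_4 = 455
cy_4 = 280
r_4 = 25
x1_5 = 360
y1_5 = 265
x2_6 = 315
y2_6 = 90
x0_7 = 240
y0_7 = 240
x1_7 = 325
y1_7 = 285
cx_8 = 200
cy_8 = 120
r_8 = 70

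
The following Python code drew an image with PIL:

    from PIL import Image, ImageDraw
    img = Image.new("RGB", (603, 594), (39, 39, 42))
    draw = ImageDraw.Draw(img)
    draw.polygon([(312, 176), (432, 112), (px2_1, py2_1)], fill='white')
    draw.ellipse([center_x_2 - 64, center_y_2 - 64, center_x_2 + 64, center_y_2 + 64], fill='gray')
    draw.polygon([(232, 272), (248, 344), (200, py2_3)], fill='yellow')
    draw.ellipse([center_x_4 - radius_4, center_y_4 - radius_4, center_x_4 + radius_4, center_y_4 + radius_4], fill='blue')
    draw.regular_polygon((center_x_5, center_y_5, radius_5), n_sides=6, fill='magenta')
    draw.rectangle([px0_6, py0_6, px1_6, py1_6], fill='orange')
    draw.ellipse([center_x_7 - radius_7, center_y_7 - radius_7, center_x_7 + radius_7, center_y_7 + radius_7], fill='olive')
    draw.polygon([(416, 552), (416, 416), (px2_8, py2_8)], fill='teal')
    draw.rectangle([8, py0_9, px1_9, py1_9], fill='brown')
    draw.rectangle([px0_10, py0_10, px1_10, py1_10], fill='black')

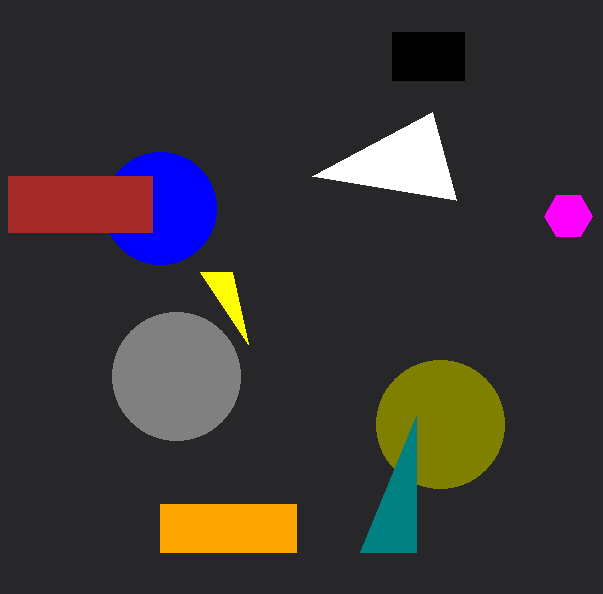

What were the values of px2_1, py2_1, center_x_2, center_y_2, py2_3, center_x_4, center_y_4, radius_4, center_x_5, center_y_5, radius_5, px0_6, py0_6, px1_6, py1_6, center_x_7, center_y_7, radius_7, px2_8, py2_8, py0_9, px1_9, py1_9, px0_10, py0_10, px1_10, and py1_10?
px2_1 = 456; py2_1 = 200; center_x_2 = 176; center_y_2 = 376; py2_3 = 272; center_x_4 = 160; center_y_4 = 208; radius_4 = 56; center_x_5 = 568; center_y_5 = 216; radius_5 = 24; px0_6 = 160; py0_6 = 504; px1_6 = 296; py1_6 = 552; center_x_7 = 440; center_y_7 = 424; radius_7 = 64; px2_8 = 360; py2_8 = 552; py0_9 = 176; px1_9 = 152; py1_9 = 232; px0_10 = 392; py0_10 = 32; px1_10 = 464; py1_10 = 80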